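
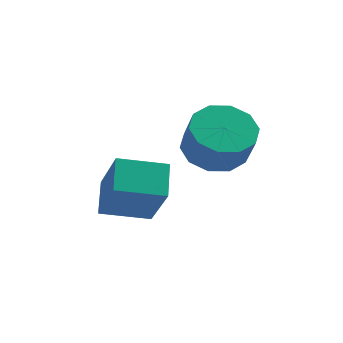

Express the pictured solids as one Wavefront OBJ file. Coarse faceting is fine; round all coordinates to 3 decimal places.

v 0.384 -2.361 -0.819
v 0.274 -1.389 -0.142
v 1.789 -1.981 -1.138
v 1.679 -1.009 -0.46
v 1.021 -3.391 0.76
v 0.911 -2.419 1.438
v 2.426 -3.011 0.442
v 2.316 -2.039 1.119
v 3.528 -1.989 1.832
v 4.389 -2.197 1.462
v 4.713 -2.739 2.518
v 3.852 -2.531 2.888
v 4.426 -1.666 1.723
v 4.749 -2.207 2.779
v 4.119 -1.258 2.026
v 4.443 -1.8 3.082
v 3.587 -1.129 2.255
v 3.91 -1.671 3.311
v 3.033 -1.329 2.322
v 3.356 -1.871 3.378
v 2.667 -1.781 2.202
v 2.991 -2.323 3.258
v 2.631 -2.313 1.941
v 2.954 -2.854 2.997
v 2.937 -2.72 1.638
v 3.261 -3.262 2.694
v 3.47 -2.849 1.409
v 3.793 -3.391 2.465
v 4.024 -2.649 1.342
v 4.347 -3.191 2.398
f 2 4 1
f 5 2 1
f 1 4 3
f 3 5 1
f 2 8 4
f 6 2 5
f 6 8 2
f 4 8 3
f 7 5 3
f 3 8 7
f 7 6 5
f 8 6 7
f 10 9 13
f 10 13 11
f 11 13 14
f 11 14 12
f 13 9 15
f 13 15 14
f 14 15 16
f 14 16 12
f 15 9 17
f 15 17 16
f 16 17 18
f 16 18 12
f 17 9 19
f 17 19 18
f 18 19 20
f 18 20 12
f 19 9 21
f 19 21 20
f 20 21 22
f 20 22 12
f 21 9 23
f 21 23 22
f 22 23 24
f 22 24 12
f 23 9 25
f 23 25 24
f 24 25 26
f 24 26 12
f 25 9 27
f 25 27 26
f 26 27 28
f 26 28 12
f 27 9 29
f 27 29 28
f 28 29 30
f 28 30 12
f 29 9 10
f 29 10 30
f 30 10 11
f 30 11 12



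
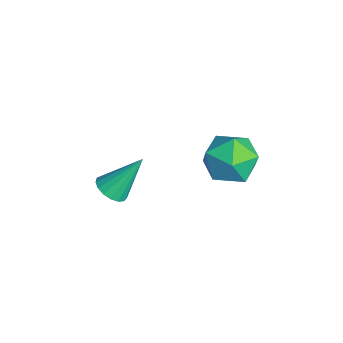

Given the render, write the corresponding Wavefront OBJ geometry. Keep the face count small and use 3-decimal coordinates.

v -1.716 -3.674 -0.343
v -1.323 -3.988 -0.098
v -1.724 -2.726 0.883
v -1.183 -3.807 -0.237
v -1.164 -3.596 -0.4
v -1.273 -3.402 -0.551
v -1.482 -3.27 -0.653
v -1.746 -3.231 -0.685
v -2.002 -3.294 -0.639
v -2.193 -3.443 -0.525
v -2.275 -3.645 -0.369
v -2.228 -3.854 -0.207
v -2.065 -4.022 -0.077
v -1.821 -4.109 -0.007
v -1.554 -4.097 -0.015
v -2.715 0.719 -0.038
v -2.174 0.798 -0.836
v -2.186 -0.738 0.176
v -1.645 -0.659 -0.622
v -1.424 -0.142 0.165
v -1.751 0.759 0.033
v -2.609 -0.699 -0.693
v -2.936 0.202 -0.825
v -2.108 -0.078 -1.241
v -1.376 0.266 -0.71
v -2.984 -0.206 0.05
v -2.252 0.138 0.581
f 2 1 4
f 2 4 3
f 4 1 5
f 4 5 3
f 5 1 6
f 5 6 3
f 6 1 7
f 6 7 3
f 7 1 8
f 7 8 3
f 8 1 9
f 8 9 3
f 9 1 10
f 9 10 3
f 10 1 11
f 10 11 3
f 11 1 12
f 11 12 3
f 12 1 13
f 12 13 3
f 13 1 14
f 13 14 3
f 14 1 15
f 14 15 3
f 15 1 2
f 15 2 3
f 16 27 21
f 16 21 17
f 16 17 23
f 16 23 26
f 16 26 27
f 17 21 25
f 21 27 20
f 27 26 18
f 26 23 22
f 23 17 24
f 19 25 20
f 19 20 18
f 19 18 22
f 19 22 24
f 19 24 25
f 20 25 21
f 18 20 27
f 22 18 26
f 24 22 23
f 25 24 17



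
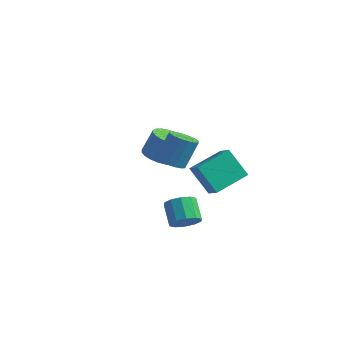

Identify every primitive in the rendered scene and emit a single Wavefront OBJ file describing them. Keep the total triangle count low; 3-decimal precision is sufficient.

v -0.393 0.578 2.166
v 0.252 0.027 2.306
v 0.578 0.831 3.974
v -0.067 1.382 3.834
v 0.433 0.345 2.117
v 0.759 1.149 3.785
v 0.425 0.716 1.94
v 0.751 1.52 3.608
v 0.23 1.056 1.814
v 0.555 1.86 3.482
v -0.109 1.286 1.769
v 0.217 2.09 3.437
v -0.512 1.354 1.815
v -0.186 2.158 3.483
v -0.888 1.245 1.942
v -0.562 2.048 3.61
v -1.151 0.982 2.119
v -0.825 1.786 3.787
v -1.24 0.627 2.308
v -0.914 1.431 3.976
v -1.135 0.261 2.464
v -0.809 1.065 4.132
v -0.86 -0.033 2.552
v -0.534 0.771 4.22
v -0.478 -0.186 2.551
v -0.152 0.618 4.219
v -0.077 -0.165 2.462
v 0.249 0.639 4.13
v 3.783 -4.26 1.575
v 4.121 -4.694 2.223
v 3.315 -3.993 3.113
v 2.977 -3.56 2.465
v 4.412 -4.264 2.147
v 3.606 -3.563 3.037
v 4.462 -3.831 1.853
v 3.656 -3.131 2.742
v 4.253 -3.563 1.452
v 3.448 -2.862 2.342
v 3.865 -3.561 1.099
v 3.059 -2.861 1.988
v 3.445 -3.827 0.927
v 2.639 -3.126 1.817
v 3.154 -4.257 1.003
v 2.348 -3.556 1.893
v 3.104 -4.689 1.298
v 2.298 -3.989 2.187
v 3.312 -4.958 1.698
v 2.507 -4.257 2.588
v 3.701 -4.959 2.052
v 2.895 -4.259 2.941
v -2.26 2.264 1.21
v -1.428 2.796 0.799
v -1.008 3.268 2.258
v -1.84 2.736 2.67
v -1.748 3.105 0.791
v -1.328 3.577 2.25
v -2.157 3.268 0.856
v -1.737 3.74 2.315
v -2.584 3.258 0.982
v -2.164 3.73 2.441
v -2.954 3.076 1.148
v -2.534 3.548 2.607
v -3.205 2.753 1.324
v -2.785 3.225 2.783
v -3.292 2.346 1.481
v -2.872 2.818 2.94
v -3.201 1.925 1.591
v -2.781 2.397 3.05
v -2.947 1.562 1.635
v -2.527 2.034 3.094
v -2.574 1.321 1.606
v -2.154 1.793 3.065
v -2.147 1.242 1.509
v -1.727 1.715 2.968
v -1.74 1.341 1.359
v -1.32 1.813 2.818
v -1.422 1.599 1.185
v -1.002 2.071 2.644
v -1.25 1.972 1.014
v -0.83 2.444 2.473
v -1.252 2.395 0.878
v -0.832 2.867 2.337
v 3.349 -1.504 2.137
v 2.224 -1.584 3.653
v 4.005 0.392 2.723
v 2.88 0.312 4.239
v 4.14 -1.952 2.701
v 3.015 -2.032 4.217
v 4.796 -0.056 3.287
v 3.671 -0.136 4.803
f 2 1 5
f 2 5 3
f 3 5 6
f 3 6 4
f 5 1 7
f 5 7 6
f 6 7 8
f 6 8 4
f 7 1 9
f 7 9 8
f 8 9 10
f 8 10 4
f 9 1 11
f 9 11 10
f 10 11 12
f 10 12 4
f 11 1 13
f 11 13 12
f 12 13 14
f 12 14 4
f 13 1 15
f 13 15 14
f 14 15 16
f 14 16 4
f 15 1 17
f 15 17 16
f 16 17 18
f 16 18 4
f 17 1 19
f 17 19 18
f 18 19 20
f 18 20 4
f 19 1 21
f 19 21 20
f 20 21 22
f 20 22 4
f 21 1 23
f 21 23 22
f 22 23 24
f 22 24 4
f 23 1 25
f 23 25 24
f 24 25 26
f 24 26 4
f 25 1 27
f 25 27 26
f 26 27 28
f 26 28 4
f 27 1 2
f 27 2 28
f 28 2 3
f 28 3 4
f 30 29 33
f 30 33 31
f 31 33 34
f 31 34 32
f 33 29 35
f 33 35 34
f 34 35 36
f 34 36 32
f 35 29 37
f 35 37 36
f 36 37 38
f 36 38 32
f 37 29 39
f 37 39 38
f 38 39 40
f 38 40 32
f 39 29 41
f 39 41 40
f 40 41 42
f 40 42 32
f 41 29 43
f 41 43 42
f 42 43 44
f 42 44 32
f 43 29 45
f 43 45 44
f 44 45 46
f 44 46 32
f 45 29 47
f 45 47 46
f 46 47 48
f 46 48 32
f 47 29 49
f 47 49 48
f 48 49 50
f 48 50 32
f 49 29 30
f 49 30 50
f 50 30 31
f 50 31 32
f 52 51 55
f 52 55 53
f 53 55 56
f 53 56 54
f 55 51 57
f 55 57 56
f 56 57 58
f 56 58 54
f 57 51 59
f 57 59 58
f 58 59 60
f 58 60 54
f 59 51 61
f 59 61 60
f 60 61 62
f 60 62 54
f 61 51 63
f 61 63 62
f 62 63 64
f 62 64 54
f 63 51 65
f 63 65 64
f 64 65 66
f 64 66 54
f 65 51 67
f 65 67 66
f 66 67 68
f 66 68 54
f 67 51 69
f 67 69 68
f 68 69 70
f 68 70 54
f 69 51 71
f 69 71 70
f 70 71 72
f 70 72 54
f 71 51 73
f 71 73 72
f 72 73 74
f 72 74 54
f 73 51 75
f 73 75 74
f 74 75 76
f 74 76 54
f 75 51 77
f 75 77 76
f 76 77 78
f 76 78 54
f 77 51 79
f 77 79 78
f 78 79 80
f 78 80 54
f 79 51 81
f 79 81 80
f 80 81 82
f 80 82 54
f 81 51 52
f 81 52 82
f 82 52 53
f 82 53 54
f 84 86 83
f 87 84 83
f 83 86 85
f 85 87 83
f 84 90 86
f 88 84 87
f 88 90 84
f 86 90 85
f 89 87 85
f 85 90 89
f 89 88 87
f 90 88 89



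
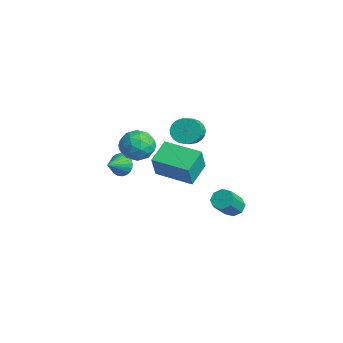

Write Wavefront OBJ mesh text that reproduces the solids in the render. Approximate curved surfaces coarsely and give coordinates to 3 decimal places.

v 3.478 1.339 -1.015
v 3.875 1.815 -0.819
v 4.399 0.937 0.251
v 4.002 0.461 0.055
v 3.433 1.829 -0.59
v 3.957 0.951 0.479
v 3.017 1.556 -0.611
v 3.541 0.678 0.459
v 2.872 1.156 -0.868
v 3.396 0.278 0.202
v 3.081 0.863 -1.211
v 3.605 -0.015 -0.141
v 3.523 0.849 -1.439
v 4.047 -0.029 -0.37
v 3.939 1.122 -1.419
v 4.463 0.244 -0.349
v 4.084 1.522 -1.162
v 4.608 0.644 -0.092
v -1.648 -2.601 0.123
v -1.251 -2.707 -0.492
v -1.172 -3.559 0.597
v -1.072 -2.542 -0.337
v -0.981 -2.385 -0.113
v -0.991 -2.262 0.148
v -1.101 -2.19 0.405
v -1.295 -2.18 0.619
v -1.542 -2.235 0.758
v -1.806 -2.345 0.8
v -2.045 -2.495 0.739
v -2.224 -2.66 0.584
v -2.316 -2.817 0.359
v -2.306 -2.94 0.099
v -2.195 -3.012 -0.158
v -2.002 -3.022 -0.372
v -1.754 -2.967 -0.511
v -1.491 -2.857 -0.553
v -0.926 -1.385 2.288
v -0.435 -1.584 1.404
v -2.325 -2.036 1.656
v -1.834 -2.235 0.772
v -1.594 -2.762 1.625
v -0.73 -2.359 2.016
v -2.03 -1.261 1.044
v -1.166 -0.858 1.435
v -1.117 -1.507 0.636
v -0.847 -2.435 0.995
v -1.913 -1.185 2.065
v -1.643 -2.113 2.424
v -0.558 -1.427 1.901
v -2.202 -2.193 1.159
v -2.061 -2.502 1.66
v -1.773 -2.619 1.141
v -0.731 -1.883 2.261
v -0.442 -2 1.742
v -1.124 -2.692 1.872
v -2.318 -1.62 1.318
v -2.029 -1.737 0.799
v -0.987 -1.001 1.919
v -0.699 -1.118 1.4
v -1.636 -0.928 1.188
v -0.67 -1.499 0.93
v -1.492 -1.882 0.559
v -1.608 -1.309 0.719
v -1.1 -1.073 0.948
v -0.511 -2.044 1.142
v -1.334 -2.427 0.77
v -1.193 -2.737 1.272
v -0.685 -2.5 1.501
v -0.912 -1.999 0.69
v -1.426 -1.193 2.29
v -2.249 -1.576 1.918
v -2.075 -1.12 1.559
v -1.567 -0.883 1.788
v -1.268 -1.738 2.501
v -2.09 -2.121 2.13
v -1.66 -2.547 2.112
v -1.152 -2.311 2.341
v -1.848 -1.621 2.37
v -1.756 0.122 0.096
v -1.207 -0.346 1.558
v -0.103 1.451 -0.099
v 0.446 0.983 1.362
v -0.946 -0.983 -0.562
v -0.397 -1.451 0.899
v 0.707 0.346 -0.758
v 1.256 -0.122 0.704
v -3.312 2.037 0.618
v -2.737 2.644 0.464
v -1.874 1.99 1.108
v -2.448 1.383 1.262
v -2.881 2.754 0.768
v -2.017 2.1 1.412
v -3.099 2.74 1.046
v -2.235 2.086 1.69
v -3.353 2.604 1.249
v -2.49 1.951 1.894
v -3.601 2.37 1.344
v -2.738 1.717 1.988
v -3.799 2.079 1.313
v -2.935 1.425 1.957
v -3.912 1.78 1.162
v -3.049 1.127 1.806
v -3.922 1.526 0.917
v -3.058 0.872 1.561
v -3.826 1.36 0.62
v -2.962 0.706 1.264
v -3.641 1.311 0.323
v -2.778 0.657 0.967
v -3.399 1.387 0.076
v -2.536 0.734 0.721
v -3.142 1.576 -0.076
v -2.279 0.923 0.568
v -2.915 1.845 -0.109
v -2.051 1.191 0.535
v -2.756 2.146 -0.016
v -1.892 1.493 0.629
v -2.693 2.429 0.187
v -1.83 1.776 0.831
f 2 1 5
f 2 5 3
f 3 5 6
f 3 6 4
f 5 1 7
f 5 7 6
f 6 7 8
f 6 8 4
f 7 1 9
f 7 9 8
f 8 9 10
f 8 10 4
f 9 1 11
f 9 11 10
f 10 11 12
f 10 12 4
f 11 1 13
f 11 13 12
f 12 13 14
f 12 14 4
f 13 1 15
f 13 15 14
f 14 15 16
f 14 16 4
f 15 1 17
f 15 17 16
f 16 17 18
f 16 18 4
f 17 1 2
f 17 2 18
f 18 2 3
f 18 3 4
f 20 19 22
f 20 22 21
f 22 19 23
f 22 23 21
f 23 19 24
f 23 24 21
f 24 19 25
f 24 25 21
f 25 19 26
f 25 26 21
f 26 19 27
f 26 27 21
f 27 19 28
f 27 28 21
f 28 19 29
f 28 29 21
f 29 19 30
f 29 30 21
f 30 19 31
f 30 31 21
f 31 19 32
f 31 32 21
f 32 19 33
f 32 33 21
f 33 19 34
f 33 34 21
f 34 19 35
f 34 35 21
f 35 19 36
f 35 36 21
f 36 19 20
f 36 20 21
f 37 74 53
f 74 48 77
f 53 77 42
f 74 77 53
f 37 53 49
f 53 42 54
f 49 54 38
f 53 54 49
f 37 49 58
f 49 38 59
f 58 59 44
f 49 59 58
f 37 58 70
f 58 44 73
f 70 73 47
f 58 73 70
f 37 70 74
f 70 47 78
f 74 78 48
f 70 78 74
f 38 54 65
f 54 42 68
f 65 68 46
f 54 68 65
f 42 77 55
f 77 48 76
f 55 76 41
f 77 76 55
f 48 78 75
f 78 47 71
f 75 71 39
f 78 71 75
f 47 73 72
f 73 44 60
f 72 60 43
f 73 60 72
f 44 59 64
f 59 38 61
f 64 61 45
f 59 61 64
f 40 66 52
f 66 46 67
f 52 67 41
f 66 67 52
f 40 52 50
f 52 41 51
f 50 51 39
f 52 51 50
f 40 50 57
f 50 39 56
f 57 56 43
f 50 56 57
f 40 57 62
f 57 43 63
f 62 63 45
f 57 63 62
f 40 62 66
f 62 45 69
f 66 69 46
f 62 69 66
f 41 67 55
f 67 46 68
f 55 68 42
f 67 68 55
f 39 51 75
f 51 41 76
f 75 76 48
f 51 76 75
f 43 56 72
f 56 39 71
f 72 71 47
f 56 71 72
f 45 63 64
f 63 43 60
f 64 60 44
f 63 60 64
f 46 69 65
f 69 45 61
f 65 61 38
f 69 61 65
f 80 82 79
f 83 80 79
f 79 82 81
f 81 83 79
f 80 86 82
f 84 80 83
f 84 86 80
f 82 86 81
f 85 83 81
f 81 86 85
f 85 84 83
f 86 84 85
f 88 87 91
f 88 91 89
f 89 91 92
f 89 92 90
f 91 87 93
f 91 93 92
f 92 93 94
f 92 94 90
f 93 87 95
f 93 95 94
f 94 95 96
f 94 96 90
f 95 87 97
f 95 97 96
f 96 97 98
f 96 98 90
f 97 87 99
f 97 99 98
f 98 99 100
f 98 100 90
f 99 87 101
f 99 101 100
f 100 101 102
f 100 102 90
f 101 87 103
f 101 103 102
f 102 103 104
f 102 104 90
f 103 87 105
f 103 105 104
f 104 105 106
f 104 106 90
f 105 87 107
f 105 107 106
f 106 107 108
f 106 108 90
f 107 87 109
f 107 109 108
f 108 109 110
f 108 110 90
f 109 87 111
f 109 111 110
f 110 111 112
f 110 112 90
f 111 87 113
f 111 113 112
f 112 113 114
f 112 114 90
f 113 87 115
f 113 115 114
f 114 115 116
f 114 116 90
f 115 87 117
f 115 117 116
f 116 117 118
f 116 118 90
f 117 87 88
f 117 88 118
f 118 88 89
f 118 89 90



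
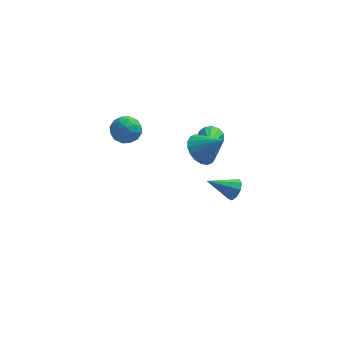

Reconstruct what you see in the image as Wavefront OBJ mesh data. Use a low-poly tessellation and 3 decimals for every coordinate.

v -3.058 2.259 2.287
v -2.273 2.311 2.615
v -3.147 0.949 2.705
v -2.362 1.001 3.033
v -3.002 1.435 3.39
v -2.947 2.245 3.131
v -2.473 1.015 2.189
v -2.418 1.825 1.93
v -1.912 1.542 2.554
v -2.239 1.801 3.296
v -3.181 1.459 2.024
v -3.508 1.718 2.766
v -2.657 2.4 2.414
v -2.763 0.86 2.906
v -3.139 1.115 3.116
v -2.678 1.145 3.308
v -3.054 2.361 2.718
v -2.592 2.391 2.91
v -3.021 1.877 3.366
v -2.828 0.869 2.41
v -2.366 0.899 2.602
v -2.742 2.115 2.012
v -2.281 2.145 2.204
v -2.399 1.383 1.954
v -1.984 1.978 2.571
v -2.037 1.208 2.817
v -2.102 1.217 2.321
v -2.069 1.693 2.169
v -2.176 2.131 3.007
v -2.229 1.36 3.253
v -2.605 1.616 3.463
v -2.572 2.092 3.311
v -1.964 1.679 2.972
v -3.191 1.9 2.067
v -3.244 1.129 2.313
v -2.848 1.168 2.009
v -2.815 1.644 1.857
v -3.383 2.052 2.503
v -3.436 1.282 2.749
v -3.351 1.567 3.151
v -3.318 2.043 2.999
v -3.456 1.581 2.348
v 1.409 2.456 1.528
v 2.065 2.383 1.412
v 1.391 0.564 2.612
v 2.035 2.57 1.738
v 1.807 2.721 1.998
v 1.452 2.788 2.109
v 1.084 2.749 2.035
v 0.819 2.618 1.801
v 0.741 2.435 1.48
v 0.876 2.258 1.174
v 1.18 2.145 0.981
v 1.556 2.13 0.962
v 1.886 2.219 1.122
v 2.634 3.592 -3.76
v 2.948 3.156 -3.344
v 1.206 3.388 -2.9
v 2.985 3.589 -3.178
v 2.859 4.024 -3.285
v 2.627 4.256 -3.615
v 2.398 4.178 -4.012
v 2.28 3.826 -4.292
v 2.328 3.364 -4.323
v 2.519 3.009 -4.091
v 2.763 2.927 -3.704
v 1.049 -0.094 2.854
v 1.72 -0.065 2.211
v 2.131 -0.446 3.966
v 1.707 0.325 2.347
v 1.563 0.633 2.584
v 1.318 0.796 2.875
v 1.019 0.783 3.161
v 0.727 0.597 3.387
v 0.498 0.273 3.507
v 0.379 -0.123 3.498
v 0.392 -0.513 3.361
v 0.536 -0.821 3.124
v 0.781 -0.984 2.834
v 1.08 -0.971 2.547
v 1.372 -0.785 2.322
v 1.601 -0.461 2.202
f 1 38 17
f 38 12 41
f 17 41 6
f 38 41 17
f 1 17 13
f 17 6 18
f 13 18 2
f 17 18 13
f 1 13 22
f 13 2 23
f 22 23 8
f 13 23 22
f 1 22 34
f 22 8 37
f 34 37 11
f 22 37 34
f 1 34 38
f 34 11 42
f 38 42 12
f 34 42 38
f 2 18 29
f 18 6 32
f 29 32 10
f 18 32 29
f 6 41 19
f 41 12 40
f 19 40 5
f 41 40 19
f 12 42 39
f 42 11 35
f 39 35 3
f 42 35 39
f 11 37 36
f 37 8 24
f 36 24 7
f 37 24 36
f 8 23 28
f 23 2 25
f 28 25 9
f 23 25 28
f 4 30 16
f 30 10 31
f 16 31 5
f 30 31 16
f 4 16 14
f 16 5 15
f 14 15 3
f 16 15 14
f 4 14 21
f 14 3 20
f 21 20 7
f 14 20 21
f 4 21 26
f 21 7 27
f 26 27 9
f 21 27 26
f 4 26 30
f 26 9 33
f 30 33 10
f 26 33 30
f 5 31 19
f 31 10 32
f 19 32 6
f 31 32 19
f 3 15 39
f 15 5 40
f 39 40 12
f 15 40 39
f 7 20 36
f 20 3 35
f 36 35 11
f 20 35 36
f 9 27 28
f 27 7 24
f 28 24 8
f 27 24 28
f 10 33 29
f 33 9 25
f 29 25 2
f 33 25 29
f 44 43 46
f 44 46 45
f 46 43 47
f 46 47 45
f 47 43 48
f 47 48 45
f 48 43 49
f 48 49 45
f 49 43 50
f 49 50 45
f 50 43 51
f 50 51 45
f 51 43 52
f 51 52 45
f 52 43 53
f 52 53 45
f 53 43 54
f 53 54 45
f 54 43 55
f 54 55 45
f 55 43 44
f 55 44 45
f 57 56 59
f 57 59 58
f 59 56 60
f 59 60 58
f 60 56 61
f 60 61 58
f 61 56 62
f 61 62 58
f 62 56 63
f 62 63 58
f 63 56 64
f 63 64 58
f 64 56 65
f 64 65 58
f 65 56 66
f 65 66 58
f 66 56 57
f 66 57 58
f 68 67 70
f 68 70 69
f 70 67 71
f 70 71 69
f 71 67 72
f 71 72 69
f 72 67 73
f 72 73 69
f 73 67 74
f 73 74 69
f 74 67 75
f 74 75 69
f 75 67 76
f 75 76 69
f 76 67 77
f 76 77 69
f 77 67 78
f 77 78 69
f 78 67 79
f 78 79 69
f 79 67 80
f 79 80 69
f 80 67 81
f 80 81 69
f 81 67 82
f 81 82 69
f 82 67 68
f 82 68 69



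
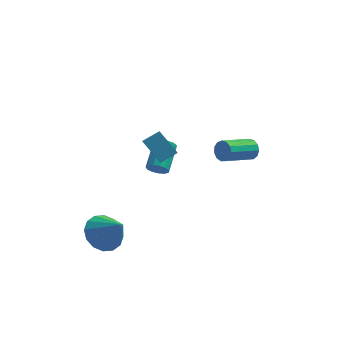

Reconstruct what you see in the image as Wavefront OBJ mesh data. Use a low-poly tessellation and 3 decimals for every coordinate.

v -2.482 2.682 -2.293
v -2.184 2.855 -2.696
v -1.98 4.151 -1.989
v -2.278 3.978 -1.587
v -2.465 2.934 -2.76
v -2.261 4.229 -2.053
v -2.751 2.933 -2.675
v -2.547 4.228 -1.968
v -2.952 2.852 -2.469
v -2.748 4.148 -1.763
v -3.004 2.718 -2.208
v -2.8 4.013 -1.501
v -2.89 2.572 -1.973
v -2.686 3.868 -1.267
v -2.646 2.461 -1.841
v -2.442 3.757 -1.134
v -2.351 2.42 -1.852
v -2.147 3.716 -1.145
v -2.097 2.463 -2.003
v -1.893 3.759 -1.296
v -1.965 2.575 -2.246
v -1.761 3.871 -1.54
v -1.998 2.721 -2.505
v -1.793 4.017 -1.798
v -4.251 -1.629 -3.143
v -3.62 -0.933 -3.286
v -3.349 -2.211 -1.997
v -3.932 -0.755 -2.95
v -4.329 -0.811 -2.666
v -4.705 -1.086 -2.51
v -4.96 -1.507 -2.523
v -5.025 -1.96 -2.703
v -4.882 -2.325 -3
v -4.57 -2.503 -3.336
v -4.172 -2.447 -3.62
v -3.796 -2.172 -3.776
v -3.541 -1.751 -3.763
v -3.477 -1.298 -3.584
v 1.698 -0.081 1.558
v 2.005 -0.197 1.961
v 0.929 -1.155 2.505
v 0.622 -1.039 2.102
v 1.843 0.032 2.044
v 0.767 -0.926 2.588
v 1.635 0.226 1.973
v 0.559 -0.732 2.517
v 1.446 0.322 1.77
v 0.371 -0.636 2.314
v 1.338 0.29 1.5
v 0.262 -0.668 2.044
v 1.344 0.14 1.248
v 0.268 -0.818 1.792
v 1.462 -0.08 1.094
v 0.386 -1.038 1.639
v 1.655 -0.3 1.088
v 0.579 -1.258 1.632
v 1.862 -0.451 1.231
v 0.786 -1.409 1.775
v 2.016 -0.484 1.478
v 0.941 -1.442 2.022
v 2.07 -0.389 1.75
v 0.994 -1.348 2.294
v -2.92 1.219 0.659
v -2.847 0.403 1.331
v -2.241 1.6 1.048
v -2.169 0.784 1.721
v -2.111 0.616 -0.161
v -2.039 -0.2 0.512
v -1.433 0.997 0.229
v -1.36 0.181 0.901
f 2 1 5
f 2 5 3
f 3 5 6
f 3 6 4
f 5 1 7
f 5 7 6
f 6 7 8
f 6 8 4
f 7 1 9
f 7 9 8
f 8 9 10
f 8 10 4
f 9 1 11
f 9 11 10
f 10 11 12
f 10 12 4
f 11 1 13
f 11 13 12
f 12 13 14
f 12 14 4
f 13 1 15
f 13 15 14
f 14 15 16
f 14 16 4
f 15 1 17
f 15 17 16
f 16 17 18
f 16 18 4
f 17 1 19
f 17 19 18
f 18 19 20
f 18 20 4
f 19 1 21
f 19 21 20
f 20 21 22
f 20 22 4
f 21 1 23
f 21 23 22
f 22 23 24
f 22 24 4
f 23 1 2
f 23 2 24
f 24 2 3
f 24 3 4
f 26 25 28
f 26 28 27
f 28 25 29
f 28 29 27
f 29 25 30
f 29 30 27
f 30 25 31
f 30 31 27
f 31 25 32
f 31 32 27
f 32 25 33
f 32 33 27
f 33 25 34
f 33 34 27
f 34 25 35
f 34 35 27
f 35 25 36
f 35 36 27
f 36 25 37
f 36 37 27
f 37 25 38
f 37 38 27
f 38 25 26
f 38 26 27
f 40 39 43
f 40 43 41
f 41 43 44
f 41 44 42
f 43 39 45
f 43 45 44
f 44 45 46
f 44 46 42
f 45 39 47
f 45 47 46
f 46 47 48
f 46 48 42
f 47 39 49
f 47 49 48
f 48 49 50
f 48 50 42
f 49 39 51
f 49 51 50
f 50 51 52
f 50 52 42
f 51 39 53
f 51 53 52
f 52 53 54
f 52 54 42
f 53 39 55
f 53 55 54
f 54 55 56
f 54 56 42
f 55 39 57
f 55 57 56
f 56 57 58
f 56 58 42
f 57 39 59
f 57 59 58
f 58 59 60
f 58 60 42
f 59 39 61
f 59 61 60
f 60 61 62
f 60 62 42
f 61 39 40
f 61 40 62
f 62 40 41
f 62 41 42
f 64 66 63
f 67 64 63
f 63 66 65
f 65 67 63
f 64 70 66
f 68 64 67
f 68 70 64
f 66 70 65
f 69 67 65
f 65 70 69
f 69 68 67
f 70 68 69



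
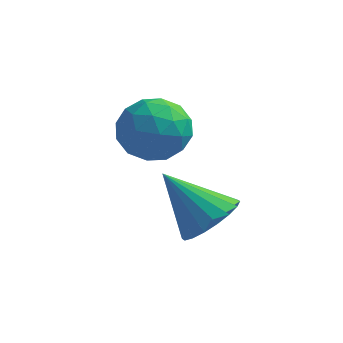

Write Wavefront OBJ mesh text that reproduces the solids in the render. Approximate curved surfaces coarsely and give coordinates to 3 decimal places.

v -3.287 1.968 -0.286
v -2.765 2.555 0.365
v -2.575 0.625 0.355
v -2.053 1.212 1.006
v -3.063 1.112 1.107
v -3.503 1.942 0.71
v -1.837 1.238 0.01
v -2.277 2.068 -0.387
v -1.869 2.104 0.548
v -2.627 2.026 1.225
v -2.713 1.154 -0.505
v -3.471 1.076 0.172
v -3.088 2.38 -0.017
v -2.252 0.8 0.737
v -2.845 0.741 0.796
v -2.539 1.086 1.179
v -3.522 2.02 0.186
v -3.215 2.364 0.569
v -3.391 1.516 1.005
v -2.125 0.816 0.151
v -1.818 1.16 0.534
v -2.801 2.094 -0.459
v -2.495 2.439 -0.076
v -1.949 1.664 -0.285
v -2.255 2.459 0.473
v -1.837 1.669 0.85
v -1.709 1.685 0.264
v -1.968 2.173 0.031
v -2.7 2.414 0.872
v -2.282 1.624 1.248
v -2.876 1.565 1.308
v -3.134 2.053 1.075
v -2.174 2.148 0.979
v -3.058 1.556 -0.528
v -2.64 0.766 -0.152
v -2.206 1.127 -0.355
v -2.464 1.615 -0.588
v -3.503 1.511 -0.13
v -3.085 0.721 0.247
v -3.372 1.007 0.689
v -3.631 1.495 0.456
v -3.166 1.032 -0.259
v -0.532 -0.605 -0.997
v 0.02 -0.979 -0.424
v -1.768 -0.475 0.277
v 0.1 -0.598 -0.385
v 0.055 -0.218 -0.468
v -0.107 0.086 -0.655
v -0.353 0.253 -0.91
v -0.634 0.25 -1.183
v -0.895 0.077 -1.419
v -1.084 -0.23 -1.571
v -1.164 -0.611 -1.609
v -1.119 -0.992 -1.527
v -0.957 -1.295 -1.339
v -0.711 -1.462 -1.084
v -0.43 -1.459 -0.812
v -0.169 -1.286 -0.576
f 1 38 17
f 38 12 41
f 17 41 6
f 38 41 17
f 1 17 13
f 17 6 18
f 13 18 2
f 17 18 13
f 1 13 22
f 13 2 23
f 22 23 8
f 13 23 22
f 1 22 34
f 22 8 37
f 34 37 11
f 22 37 34
f 1 34 38
f 34 11 42
f 38 42 12
f 34 42 38
f 2 18 29
f 18 6 32
f 29 32 10
f 18 32 29
f 6 41 19
f 41 12 40
f 19 40 5
f 41 40 19
f 12 42 39
f 42 11 35
f 39 35 3
f 42 35 39
f 11 37 36
f 37 8 24
f 36 24 7
f 37 24 36
f 8 23 28
f 23 2 25
f 28 25 9
f 23 25 28
f 4 30 16
f 30 10 31
f 16 31 5
f 30 31 16
f 4 16 14
f 16 5 15
f 14 15 3
f 16 15 14
f 4 14 21
f 14 3 20
f 21 20 7
f 14 20 21
f 4 21 26
f 21 7 27
f 26 27 9
f 21 27 26
f 4 26 30
f 26 9 33
f 30 33 10
f 26 33 30
f 5 31 19
f 31 10 32
f 19 32 6
f 31 32 19
f 3 15 39
f 15 5 40
f 39 40 12
f 15 40 39
f 7 20 36
f 20 3 35
f 36 35 11
f 20 35 36
f 9 27 28
f 27 7 24
f 28 24 8
f 27 24 28
f 10 33 29
f 33 9 25
f 29 25 2
f 33 25 29
f 44 43 46
f 44 46 45
f 46 43 47
f 46 47 45
f 47 43 48
f 47 48 45
f 48 43 49
f 48 49 45
f 49 43 50
f 49 50 45
f 50 43 51
f 50 51 45
f 51 43 52
f 51 52 45
f 52 43 53
f 52 53 45
f 53 43 54
f 53 54 45
f 54 43 55
f 54 55 45
f 55 43 56
f 55 56 45
f 56 43 57
f 56 57 45
f 57 43 58
f 57 58 45
f 58 43 44
f 58 44 45



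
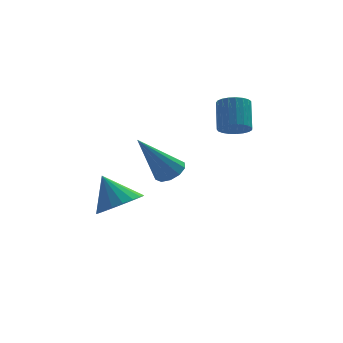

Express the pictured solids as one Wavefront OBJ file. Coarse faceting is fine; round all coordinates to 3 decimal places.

v -0.394 -1.819 2.411
v 0.099 -1.745 2.762
v -1.506 -2.281 4.069
v -0.077 -1.412 2.737
v -0.374 -1.235 2.587
v -0.678 -1.281 2.37
v -0.874 -1.532 2.168
v -0.887 -1.893 2.059
v -0.711 -2.225 2.085
v -0.414 -2.402 2.235
v -0.109 -2.357 2.452
v 0.087 -2.105 2.653
v -1.971 1.116 -0.415
v -1.118 1.155 0.003
v -2.589 1.704 0.795
v -1.144 1.529 -0.192
v -1.334 1.822 -0.431
v -1.65 1.974 -0.667
v -2.029 1.957 -0.853
v -2.397 1.774 -0.952
v -2.68 1.46 -0.945
v -2.823 1.078 -0.832
v -2.797 0.704 -0.637
v -2.607 0.411 -0.398
v -2.291 0.259 -0.162
v -1.912 0.276 0.023
v -1.544 0.459 0.122
v -1.261 0.773 0.115
v 2.006 0.422 3.451
v 2.352 0.801 3.103
v 2.399 1.657 4.08
v 2.054 1.278 4.429
v 2.113 0.879 3.046
v 2.16 1.735 4.023
v 1.855 0.878 3.059
v 1.903 1.734 4.037
v 1.624 0.798 3.14
v 1.672 1.654 4.118
v 1.459 0.654 3.275
v 1.506 1.51 4.252
v 1.388 0.469 3.441
v 1.436 1.325 4.418
v 1.424 0.276 3.608
v 1.472 1.132 4.585
v 1.561 0.108 3.748
v 1.609 0.964 4.725
v 1.775 -0.005 3.837
v 1.823 0.851 4.814
v 2.029 -0.045 3.859
v 2.076 0.811 4.836
v 2.279 -0.003 3.811
v 2.326 0.853 4.788
v 2.481 0.111 3.7
v 2.529 0.967 4.678
v 2.602 0.28 3.547
v 2.65 1.136 4.524
v 2.62 0.473 3.377
v 2.667 1.329 4.354
v 2.531 0.657 3.22
v 2.579 1.513 4.197
f 2 1 4
f 2 4 3
f 4 1 5
f 4 5 3
f 5 1 6
f 5 6 3
f 6 1 7
f 6 7 3
f 7 1 8
f 7 8 3
f 8 1 9
f 8 9 3
f 9 1 10
f 9 10 3
f 10 1 11
f 10 11 3
f 11 1 12
f 11 12 3
f 12 1 2
f 12 2 3
f 14 13 16
f 14 16 15
f 16 13 17
f 16 17 15
f 17 13 18
f 17 18 15
f 18 13 19
f 18 19 15
f 19 13 20
f 19 20 15
f 20 13 21
f 20 21 15
f 21 13 22
f 21 22 15
f 22 13 23
f 22 23 15
f 23 13 24
f 23 24 15
f 24 13 25
f 24 25 15
f 25 13 26
f 25 26 15
f 26 13 27
f 26 27 15
f 27 13 28
f 27 28 15
f 28 13 14
f 28 14 15
f 30 29 33
f 30 33 31
f 31 33 34
f 31 34 32
f 33 29 35
f 33 35 34
f 34 35 36
f 34 36 32
f 35 29 37
f 35 37 36
f 36 37 38
f 36 38 32
f 37 29 39
f 37 39 38
f 38 39 40
f 38 40 32
f 39 29 41
f 39 41 40
f 40 41 42
f 40 42 32
f 41 29 43
f 41 43 42
f 42 43 44
f 42 44 32
f 43 29 45
f 43 45 44
f 44 45 46
f 44 46 32
f 45 29 47
f 45 47 46
f 46 47 48
f 46 48 32
f 47 29 49
f 47 49 48
f 48 49 50
f 48 50 32
f 49 29 51
f 49 51 50
f 50 51 52
f 50 52 32
f 51 29 53
f 51 53 52
f 52 53 54
f 52 54 32
f 53 29 55
f 53 55 54
f 54 55 56
f 54 56 32
f 55 29 57
f 55 57 56
f 56 57 58
f 56 58 32
f 57 29 59
f 57 59 58
f 58 59 60
f 58 60 32
f 59 29 30
f 59 30 60
f 60 30 31
f 60 31 32



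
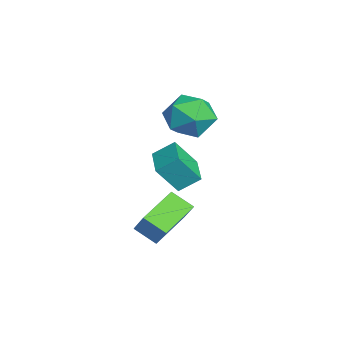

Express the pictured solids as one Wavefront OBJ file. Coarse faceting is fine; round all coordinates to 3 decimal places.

v -0.46 -0.257 0.212
v 0.583 -0.677 0.211
v -0.823 -1.163 1.749
v 0.22 -1.583 1.748
v 0.055 -0.487 1.943
v 0.28 0.072 0.993
v -0.52 -1.912 0.967
v -0.295 -1.353 0.017
v 0.547 -1.7 0.678
v 0.902 -0.82 1.281
v -1.142 -1.02 0.679
v -0.787 -0.14 1.282
v -0.997 -1.414 -2.638
v -0.915 -2.267 -1.456
v -0.972 -0.554 -2.019
v -0.891 -1.407 -0.837
v 0.451 -1.393 -2.723
v 0.532 -2.246 -1.541
v 0.475 -0.533 -2.104
v 0.557 -1.386 -0.922
v 3.024 -1.416 -2.532
v 2.575 -2.182 -1.991
v 3.66 -1.12 -1.583
v 3.211 -1.886 -1.043
v 4.289 -2.514 -3.037
v 3.84 -3.28 -2.497
v 4.925 -2.218 -2.089
v 4.476 -2.984 -1.548
f 1 12 6
f 1 6 2
f 1 2 8
f 1 8 11
f 1 11 12
f 2 6 10
f 6 12 5
f 12 11 3
f 11 8 7
f 8 2 9
f 4 10 5
f 4 5 3
f 4 3 7
f 4 7 9
f 4 9 10
f 5 10 6
f 3 5 12
f 7 3 11
f 9 7 8
f 10 9 2
f 14 16 13
f 17 14 13
f 13 16 15
f 15 17 13
f 14 20 16
f 18 14 17
f 18 20 14
f 16 20 15
f 19 17 15
f 15 20 19
f 19 18 17
f 20 18 19
f 22 24 21
f 25 22 21
f 21 24 23
f 23 25 21
f 22 28 24
f 26 22 25
f 26 28 22
f 24 28 23
f 27 25 23
f 23 28 27
f 27 26 25
f 28 26 27



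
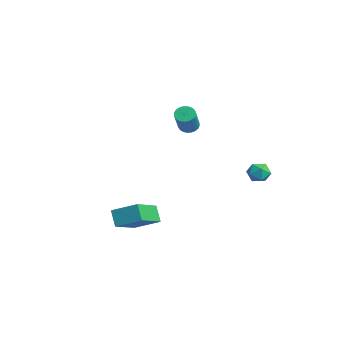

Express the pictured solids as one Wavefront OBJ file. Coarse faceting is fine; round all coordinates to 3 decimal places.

v -1.812 1.647 1.679
v -1.318 1.831 1.392
v -0.294 1.178 2.734
v -0.788 0.993 3.021
v -1.368 2.019 1.522
v -0.345 1.366 2.864
v -1.486 2.151 1.676
v -0.463 1.497 3.018
v -1.654 2.205 1.83
v -0.63 1.552 3.173
v -1.845 2.175 1.962
v -0.822 1.521 3.304
v -2.032 2.064 2.05
v -1.008 1.411 3.392
v -2.185 1.89 2.081
v -1.161 1.236 3.424
v -2.281 1.678 2.052
v -1.257 1.025 3.394
v -2.306 1.462 1.966
v -1.282 0.809 3.308
v -2.255 1.274 1.836
v -1.232 0.621 3.178
v -2.137 1.143 1.682
v -1.114 0.489 3.024
v -1.97 1.088 1.527
v -0.946 0.435 2.87
v -1.778 1.119 1.396
v -0.755 0.465 2.738
v -1.592 1.229 1.308
v -0.568 0.576 2.65
v -1.439 1.404 1.276
v -0.415 0.75 2.619
v -1.343 1.615 1.306
v -0.319 0.962 2.648
v 2.19 -3.321 -2.34
v 3.382 -4.818 -1.405
v 3.079 -2.205 -1.687
v 4.271 -3.702 -0.752
v 2.849 -3.338 -3.208
v 4.041 -4.835 -2.273
v 3.738 -2.222 -2.555
v 4.93 -3.719 -1.62
v 3.47 3.871 0.523
v 3.961 3.982 -0
v 3.059 2.938 -0.06
v 3.55 3.049 -0.583
v 3.764 2.827 0.074
v 4.018 3.403 0.434
v 3.002 3.517 -0.494
v 3.256 4.093 -0.134
v 3.672 3.763 -0.629
v 4.142 3.336 -0.278
v 2.878 3.584 0.218
v 3.348 3.157 0.569
f 2 1 5
f 2 5 3
f 3 5 6
f 3 6 4
f 5 1 7
f 5 7 6
f 6 7 8
f 6 8 4
f 7 1 9
f 7 9 8
f 8 9 10
f 8 10 4
f 9 1 11
f 9 11 10
f 10 11 12
f 10 12 4
f 11 1 13
f 11 13 12
f 12 13 14
f 12 14 4
f 13 1 15
f 13 15 14
f 14 15 16
f 14 16 4
f 15 1 17
f 15 17 16
f 16 17 18
f 16 18 4
f 17 1 19
f 17 19 18
f 18 19 20
f 18 20 4
f 19 1 21
f 19 21 20
f 20 21 22
f 20 22 4
f 21 1 23
f 21 23 22
f 22 23 24
f 22 24 4
f 23 1 25
f 23 25 24
f 24 25 26
f 24 26 4
f 25 1 27
f 25 27 26
f 26 27 28
f 26 28 4
f 27 1 29
f 27 29 28
f 28 29 30
f 28 30 4
f 29 1 31
f 29 31 30
f 30 31 32
f 30 32 4
f 31 1 33
f 31 33 32
f 32 33 34
f 32 34 4
f 33 1 2
f 33 2 34
f 34 2 3
f 34 3 4
f 36 38 35
f 39 36 35
f 35 38 37
f 37 39 35
f 36 42 38
f 40 36 39
f 40 42 36
f 38 42 37
f 41 39 37
f 37 42 41
f 41 40 39
f 42 40 41
f 43 54 48
f 43 48 44
f 43 44 50
f 43 50 53
f 43 53 54
f 44 48 52
f 48 54 47
f 54 53 45
f 53 50 49
f 50 44 51
f 46 52 47
f 46 47 45
f 46 45 49
f 46 49 51
f 46 51 52
f 47 52 48
f 45 47 54
f 49 45 53
f 51 49 50
f 52 51 44



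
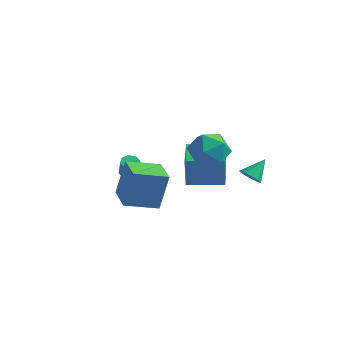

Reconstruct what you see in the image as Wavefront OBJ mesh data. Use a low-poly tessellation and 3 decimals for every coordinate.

v 3.088 1.851 -0.251
v 3.704 1.787 -0.413
v 3.412 2.769 0.611
v 3.568 2.04 -0.631
v 3.279 2.233 -0.728
v 2.93 2.305 -0.674
v 2.631 2.233 -0.486
v 2.477 2.04 -0.223
v 2.517 1.787 0.031
v 2.739 1.555 0.195
v 3.071 1.416 0.218
v 3.409 1.416 0.091
v 3.645 1.554 -0.144
v -0.866 -3.355 -0.675
v -0.585 -2.893 1.323
v -2.057 -2.12 -0.794
v -1.775 -1.658 1.204
v 0.395 -2.182 -1.124
v 0.677 -1.72 0.874
v -0.795 -0.947 -1.243
v -0.514 -0.485 0.755
v 0.886 2.316 0.946
v 1.995 1.986 1.163
v 0.265 0.614 1.537
v 1.374 0.284 1.754
v 0.864 1.11 2.421
v 1.248 2.161 2.056
v 1.012 0.439 0.644
v 1.396 1.49 0.279
v 2.073 0.826 0.976
v 1.982 1.24 2.074
v 0.278 1.36 0.626
v 0.187 1.774 1.724
v -0.681 2.22 -2.162
v -0.657 2.051 -0.361
v -1.517 3.839 -2
v -1.493 3.671 -0.198
v 1.053 3.109 -2.102
v 1.077 2.941 -0.3
v 0.217 4.729 -1.939
v 0.241 4.56 -0.138
v -3.924 2.102 -2.15
v -3.61 1.763 -2.367
v -3.283 1.399 -1.327
v -3.596 1.738 -1.11
v -3.437 2.107 -2.302
v -3.109 1.743 -1.261
v -3.549 2.448 -2.147
v -3.221 2.083 -1.107
v -3.88 2.586 -1.995
v -3.553 2.222 -0.954
v -4.237 2.441 -1.933
v -3.91 2.077 -0.893
v -4.411 2.097 -1.999
v -4.083 1.733 -0.958
v -4.299 1.757 -2.153
v -3.971 1.392 -1.113
v -3.967 1.618 -2.306
v -3.64 1.254 -1.265
f 2 1 4
f 2 4 3
f 4 1 5
f 4 5 3
f 5 1 6
f 5 6 3
f 6 1 7
f 6 7 3
f 7 1 8
f 7 8 3
f 8 1 9
f 8 9 3
f 9 1 10
f 9 10 3
f 10 1 11
f 10 11 3
f 11 1 12
f 11 12 3
f 12 1 13
f 12 13 3
f 13 1 2
f 13 2 3
f 15 17 14
f 18 15 14
f 14 17 16
f 16 18 14
f 15 21 17
f 19 15 18
f 19 21 15
f 17 21 16
f 20 18 16
f 16 21 20
f 20 19 18
f 21 19 20
f 22 33 27
f 22 27 23
f 22 23 29
f 22 29 32
f 22 32 33
f 23 27 31
f 27 33 26
f 33 32 24
f 32 29 28
f 29 23 30
f 25 31 26
f 25 26 24
f 25 24 28
f 25 28 30
f 25 30 31
f 26 31 27
f 24 26 33
f 28 24 32
f 30 28 29
f 31 30 23
f 35 37 34
f 38 35 34
f 34 37 36
f 36 38 34
f 35 41 37
f 39 35 38
f 39 41 35
f 37 41 36
f 40 38 36
f 36 41 40
f 40 39 38
f 41 39 40
f 43 42 46
f 43 46 44
f 44 46 47
f 44 47 45
f 46 42 48
f 46 48 47
f 47 48 49
f 47 49 45
f 48 42 50
f 48 50 49
f 49 50 51
f 49 51 45
f 50 42 52
f 50 52 51
f 51 52 53
f 51 53 45
f 52 42 54
f 52 54 53
f 53 54 55
f 53 55 45
f 54 42 56
f 54 56 55
f 55 56 57
f 55 57 45
f 56 42 58
f 56 58 57
f 57 58 59
f 57 59 45
f 58 42 43
f 58 43 59
f 59 43 44
f 59 44 45



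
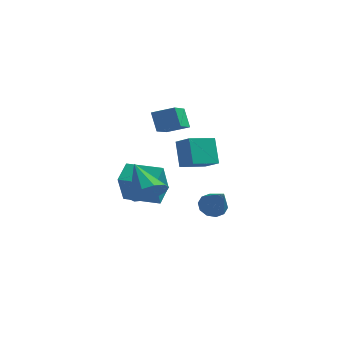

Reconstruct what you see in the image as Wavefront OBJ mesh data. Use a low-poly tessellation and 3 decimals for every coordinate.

v 0.104 -2.473 -0.799
v 0.681 -2.636 -1.215
v 0.856 -3.527 0.659
v 0.775 -2.257 -0.989
v 0.613 -1.96 -0.691
v 0.256 -1.859 -0.434
v -0.159 -1.993 -0.316
v -0.473 -2.309 -0.383
v -0.567 -2.689 -0.609
v -0.404 -2.985 -0.907
v -0.048 -3.086 -1.164
v 0.367 -2.953 -1.282
v -4.717 -0.801 -1.933
v -4.795 -1.492 -0.24
v -4.618 0.397 -1.439
v -4.695 -0.294 0.254
v -2.825 -0.966 -1.914
v -2.902 -1.657 -0.221
v -2.725 0.232 -1.42
v -2.803 -0.459 0.273
v -2.42 -4.528 0.805
v -1.602 -4.078 1.068
v -3.46 -3.312 1.955
v -1.818 -3.801 0.582
v -2.263 -3.802 0.18
v -2.768 -4.081 0.018
v -3.141 -4.53 0.156
v -3.238 -4.978 0.542
v -3.023 -5.254 1.028
v -2.578 -5.253 1.429
v -2.072 -4.975 1.592
v -1.7 -4.526 1.454
v -2.036 -0.327 0.381
v -2.433 0.504 1.64
v -1.019 0.759 -0.015
v -1.416 1.59 1.244
v -1.244 -0.85 0.976
v -1.641 -0.019 2.235
v -0.227 0.236 0.58
v -0.624 1.067 1.839
v -3.688 2.535 2.449
v -3.753 0.866 3.312
v -2.547 2.698 2.851
v -2.613 1.029 3.713
v -3.267 2.011 1.467
v -3.333 0.342 2.329
v -2.127 2.174 1.868
v -2.192 0.505 2.731
f 2 1 4
f 2 4 3
f 4 1 5
f 4 5 3
f 5 1 6
f 5 6 3
f 6 1 7
f 6 7 3
f 7 1 8
f 7 8 3
f 8 1 9
f 8 9 3
f 9 1 10
f 9 10 3
f 10 1 11
f 10 11 3
f 11 1 12
f 11 12 3
f 12 1 2
f 12 2 3
f 14 16 13
f 17 14 13
f 13 16 15
f 15 17 13
f 14 20 16
f 18 14 17
f 18 20 14
f 16 20 15
f 19 17 15
f 15 20 19
f 19 18 17
f 20 18 19
f 22 21 24
f 22 24 23
f 24 21 25
f 24 25 23
f 25 21 26
f 25 26 23
f 26 21 27
f 26 27 23
f 27 21 28
f 27 28 23
f 28 21 29
f 28 29 23
f 29 21 30
f 29 30 23
f 30 21 31
f 30 31 23
f 31 21 32
f 31 32 23
f 32 21 22
f 32 22 23
f 34 36 33
f 37 34 33
f 33 36 35
f 35 37 33
f 34 40 36
f 38 34 37
f 38 40 34
f 36 40 35
f 39 37 35
f 35 40 39
f 39 38 37
f 40 38 39
f 42 44 41
f 45 42 41
f 41 44 43
f 43 45 41
f 42 48 44
f 46 42 45
f 46 48 42
f 44 48 43
f 47 45 43
f 43 48 47
f 47 46 45
f 48 46 47



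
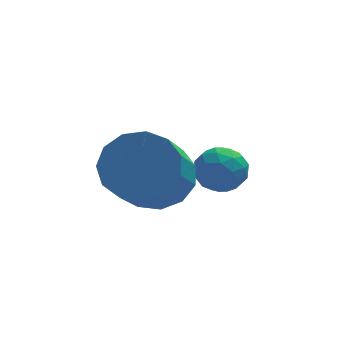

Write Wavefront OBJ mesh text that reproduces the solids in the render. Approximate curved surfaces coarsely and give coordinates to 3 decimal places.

v -3.198 -0.094 -2.024
v -2.632 -0.796 -2.541
v -3.217 -2.289 -1.154
v -3.782 -1.586 -0.636
v -2.276 -0.562 -2.139
v -2.861 -2.055 -0.752
v -2.213 -0.179 -1.7
v -2.798 -1.671 -0.313
v -2.462 0.231 -1.364
v -3.047 -1.261 0.023
v -2.945 0.538 -1.237
v -3.53 -0.954 0.15
v -3.508 0.645 -1.36
v -4.093 -0.848 0.027
v -3.973 0.516 -1.694
v -4.557 -0.976 -0.307
v -4.191 0.195 -2.132
v -4.776 -1.298 -0.745
v -4.094 -0.219 -2.536
v -4.679 -1.711 -1.149
v -3.712 -0.592 -2.777
v -4.297 -2.085 -1.39
v -3.167 -0.808 -2.779
v -3.752 -2.3 -1.392
v -1.768 1.672 -2.675
v -1.276 1.534 -3.247
v -1.464 0.586 -2.153
v -0.972 0.448 -2.725
v -0.825 1.005 -2.218
v -1.012 1.676 -2.541
v -1.728 0.444 -2.859
v -1.915 1.115 -3.182
v -1.251 0.775 -3.361
v -0.693 1.122 -2.965
v -2.047 0.998 -2.435
v -1.489 1.345 -2.039
v -1.548 1.698 -3.007
v -1.192 0.422 -2.393
v -1.105 0.749 -2.095
v -0.816 0.668 -2.431
v -1.393 1.781 -2.591
v -1.104 1.7 -2.928
v -0.839 1.39 -2.323
v -1.636 0.42 -2.472
v -1.347 0.339 -2.809
v -1.924 1.452 -2.969
v -1.635 1.371 -3.305
v -1.901 0.73 -3.077
v -1.244 1.171 -3.411
v -1.066 0.533 -3.104
v -1.51 0.531 -3.183
v -1.621 0.925 -3.372
v -0.916 1.375 -3.177
v -0.738 0.737 -2.871
v -0.651 1.064 -2.572
v -0.761 1.458 -2.762
v -0.902 0.929 -3.245
v -2.002 1.383 -2.529
v -1.824 0.745 -2.223
v -1.979 0.662 -2.638
v -2.089 1.056 -2.828
v -1.674 1.587 -2.296
v -1.496 0.949 -1.989
v -1.119 1.195 -2.028
v -1.23 1.589 -2.217
v -1.838 1.191 -2.155
f 2 1 5
f 2 5 3
f 3 5 6
f 3 6 4
f 5 1 7
f 5 7 6
f 6 7 8
f 6 8 4
f 7 1 9
f 7 9 8
f 8 9 10
f 8 10 4
f 9 1 11
f 9 11 10
f 10 11 12
f 10 12 4
f 11 1 13
f 11 13 12
f 12 13 14
f 12 14 4
f 13 1 15
f 13 15 14
f 14 15 16
f 14 16 4
f 15 1 17
f 15 17 16
f 16 17 18
f 16 18 4
f 17 1 19
f 17 19 18
f 18 19 20
f 18 20 4
f 19 1 21
f 19 21 20
f 20 21 22
f 20 22 4
f 21 1 23
f 21 23 22
f 22 23 24
f 22 24 4
f 23 1 2
f 23 2 24
f 24 2 3
f 24 3 4
f 25 62 41
f 62 36 65
f 41 65 30
f 62 65 41
f 25 41 37
f 41 30 42
f 37 42 26
f 41 42 37
f 25 37 46
f 37 26 47
f 46 47 32
f 37 47 46
f 25 46 58
f 46 32 61
f 58 61 35
f 46 61 58
f 25 58 62
f 58 35 66
f 62 66 36
f 58 66 62
f 26 42 53
f 42 30 56
f 53 56 34
f 42 56 53
f 30 65 43
f 65 36 64
f 43 64 29
f 65 64 43
f 36 66 63
f 66 35 59
f 63 59 27
f 66 59 63
f 35 61 60
f 61 32 48
f 60 48 31
f 61 48 60
f 32 47 52
f 47 26 49
f 52 49 33
f 47 49 52
f 28 54 40
f 54 34 55
f 40 55 29
f 54 55 40
f 28 40 38
f 40 29 39
f 38 39 27
f 40 39 38
f 28 38 45
f 38 27 44
f 45 44 31
f 38 44 45
f 28 45 50
f 45 31 51
f 50 51 33
f 45 51 50
f 28 50 54
f 50 33 57
f 54 57 34
f 50 57 54
f 29 55 43
f 55 34 56
f 43 56 30
f 55 56 43
f 27 39 63
f 39 29 64
f 63 64 36
f 39 64 63
f 31 44 60
f 44 27 59
f 60 59 35
f 44 59 60
f 33 51 52
f 51 31 48
f 52 48 32
f 51 48 52
f 34 57 53
f 57 33 49
f 53 49 26
f 57 49 53



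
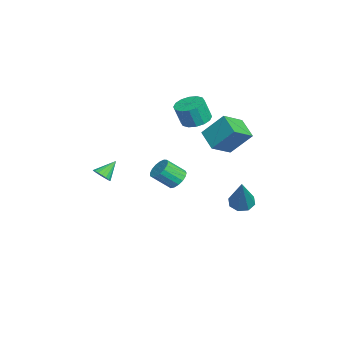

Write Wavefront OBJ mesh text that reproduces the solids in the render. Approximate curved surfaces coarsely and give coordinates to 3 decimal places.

v 2.58 -0.922 1.767
v 2.902 -0.592 2.102
v 2.962 -1.388 2.829
v 2.64 -1.718 2.493
v 2.647 -0.537 2.182
v 2.707 -1.334 2.909
v 2.377 -0.571 2.168
v 2.436 -1.368 2.894
v 2.153 -0.685 2.061
v 2.213 -1.482 2.788
v 2.027 -0.854 1.887
v 2.087 -1.65 2.613
v 2.028 -1.037 1.685
v 2.088 -1.834 2.412
v 2.155 -1.195 1.502
v 2.215 -1.991 2.229
v 2.38 -1.289 1.38
v 2.44 -2.086 2.107
v 2.651 -1.3 1.346
v 2.71 -2.097 2.073
v 2.905 -1.224 1.409
v 2.965 -2.02 2.135
v 3.085 -1.078 1.553
v 3.145 -1.875 2.28
v 3.149 -0.897 1.747
v 3.209 -1.694 2.473
v 3.083 -0.721 1.945
v 3.143 -1.518 2.671
v -3.533 0.276 2.335
v -2.926 -0.123 2.147
v -2.82 -0.474 3.237
v -3.427 -0.076 3.425
v -2.79 0.227 2.247
v -2.684 -0.124 3.337
v -2.853 0.59 2.37
v -2.747 0.238 3.46
v -3.098 0.868 2.484
v -2.992 0.517 3.573
v -3.46 0.988 2.558
v -3.354 0.637 3.647
v -3.841 0.917 2.572
v -3.735 0.566 3.662
v -4.14 0.674 2.523
v -4.034 0.323 3.613
v -4.276 0.324 2.423
v -4.17 -0.027 3.513
v -4.213 -0.038 2.3
v -4.107 -0.39 3.39
v -3.968 -0.317 2.187
v -3.862 -0.668 3.276
v -3.606 -0.437 2.113
v -3.5 -0.788 3.202
v -3.225 -0.366 2.098
v -3.119 -0.717 3.188
v -2.726 -4.127 -0.81
v -2.47 -3.73 -1.028
v -3.174 -3.453 -0.11
v -2.667 -3.736 -1.148
v -2.876 -3.82 -1.202
v -3.056 -3.964 -1.178
v -3.17 -4.141 -1.081
v -3.196 -4.314 -0.93
v -3.129 -4.451 -0.756
v -2.982 -4.524 -0.592
v -2.784 -4.517 -0.472
v -2.575 -4.434 -0.418
v -2.396 -4.289 -0.443
v -2.282 -4.113 -0.539
v -2.256 -3.939 -0.69
v -2.323 -3.802 -0.864
v 0.009 0.268 3.285
v 0.207 1.226 4.396
v -0.675 1.145 2.652
v -0.477 2.103 3.762
v 0.977 0.657 2.778
v 1.175 1.615 3.888
v 0.293 1.534 2.144
v 0.491 2.492 3.255
v -2.075 2.29 -2.361
v -1.579 2.07 -2.7
v -0.885 2.17 -0.539
v -1.581 2.559 -2.666
v -1.872 2.89 -2.454
v -2.283 2.87 -2.187
v -2.572 2.511 -2.022
v -2.57 2.022 -2.056
v -2.278 1.691 -2.268
v -1.868 1.71 -2.535
f 2 1 5
f 2 5 3
f 3 5 6
f 3 6 4
f 5 1 7
f 5 7 6
f 6 7 8
f 6 8 4
f 7 1 9
f 7 9 8
f 8 9 10
f 8 10 4
f 9 1 11
f 9 11 10
f 10 11 12
f 10 12 4
f 11 1 13
f 11 13 12
f 12 13 14
f 12 14 4
f 13 1 15
f 13 15 14
f 14 15 16
f 14 16 4
f 15 1 17
f 15 17 16
f 16 17 18
f 16 18 4
f 17 1 19
f 17 19 18
f 18 19 20
f 18 20 4
f 19 1 21
f 19 21 20
f 20 21 22
f 20 22 4
f 21 1 23
f 21 23 22
f 22 23 24
f 22 24 4
f 23 1 25
f 23 25 24
f 24 25 26
f 24 26 4
f 25 1 27
f 25 27 26
f 26 27 28
f 26 28 4
f 27 1 2
f 27 2 28
f 28 2 3
f 28 3 4
f 30 29 33
f 30 33 31
f 31 33 34
f 31 34 32
f 33 29 35
f 33 35 34
f 34 35 36
f 34 36 32
f 35 29 37
f 35 37 36
f 36 37 38
f 36 38 32
f 37 29 39
f 37 39 38
f 38 39 40
f 38 40 32
f 39 29 41
f 39 41 40
f 40 41 42
f 40 42 32
f 41 29 43
f 41 43 42
f 42 43 44
f 42 44 32
f 43 29 45
f 43 45 44
f 44 45 46
f 44 46 32
f 45 29 47
f 45 47 46
f 46 47 48
f 46 48 32
f 47 29 49
f 47 49 48
f 48 49 50
f 48 50 32
f 49 29 51
f 49 51 50
f 50 51 52
f 50 52 32
f 51 29 53
f 51 53 52
f 52 53 54
f 52 54 32
f 53 29 30
f 53 30 54
f 54 30 31
f 54 31 32
f 56 55 58
f 56 58 57
f 58 55 59
f 58 59 57
f 59 55 60
f 59 60 57
f 60 55 61
f 60 61 57
f 61 55 62
f 61 62 57
f 62 55 63
f 62 63 57
f 63 55 64
f 63 64 57
f 64 55 65
f 64 65 57
f 65 55 66
f 65 66 57
f 66 55 67
f 66 67 57
f 67 55 68
f 67 68 57
f 68 55 69
f 68 69 57
f 69 55 70
f 69 70 57
f 70 55 56
f 70 56 57
f 72 74 71
f 75 72 71
f 71 74 73
f 73 75 71
f 72 78 74
f 76 72 75
f 76 78 72
f 74 78 73
f 77 75 73
f 73 78 77
f 77 76 75
f 78 76 77
f 80 79 82
f 80 82 81
f 82 79 83
f 82 83 81
f 83 79 84
f 83 84 81
f 84 79 85
f 84 85 81
f 85 79 86
f 85 86 81
f 86 79 87
f 86 87 81
f 87 79 88
f 87 88 81
f 88 79 80
f 88 80 81



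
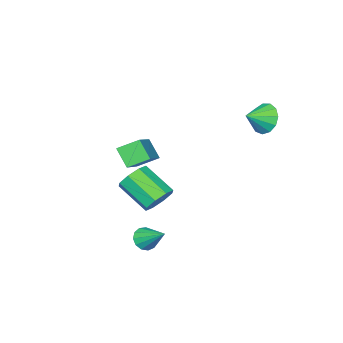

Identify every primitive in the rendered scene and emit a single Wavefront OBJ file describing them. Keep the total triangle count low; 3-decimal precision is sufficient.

v 0.033 -0.427 2.119
v 1.709 0.547 3.159
v 0.15 0.389 1.166
v 1.826 1.363 2.206
v 0.834 -1.203 1.554
v 2.51 -0.229 2.594
v 0.951 -0.387 0.601
v 2.627 0.587 1.641
v 2.265 1.425 -3.222
v 2.969 1.452 -3.308
v 2.335 2.795 -2.218
v 2.811 1.674 -3.601
v 2.48 1.817 -3.773
v 2.08 1.836 -3.77
v 1.739 1.723 -3.593
v 1.565 1.516 -3.298
v 1.614 1.28 -2.979
v 1.869 1.09 -2.737
v 2.25 1.006 -2.649
v 2.636 1.055 -2.742
v 2.904 1.221 -2.988
v -1.149 -0.865 -3.024
v -0.525 -1.229 -3.655
v -0.367 -2.98 -2.488
v -0.991 -2.615 -1.856
v -0.194 -0.845 -3.123
v -0.037 -2.596 -1.956
v -0.423 -0.472 -2.533
v -0.265 -2.223 -1.366
v -1.077 -0.329 -2.23
v -0.919 -2.08 -1.063
v -1.773 -0.5 -2.392
v -1.615 -2.251 -1.225
v -2.103 -0.884 -2.924
v -1.946 -2.635 -1.757
v -1.875 -1.257 -3.514
v -1.717 -3.008 -2.347
v -1.221 -1.4 -3.817
v -1.063 -3.151 -2.65
v -3.827 3.679 3.571
v -3.361 3.955 2.766
v -2.733 3.401 4.109
v -3.403 4.4 3.081
v -3.579 4.616 3.551
v -3.834 4.535 4.027
v -4.086 4.182 4.359
v -4.257 3.669 4.441
v -4.291 3.159 4.247
v -4.177 2.815 3.838
v -3.953 2.744 3.345
v -3.688 2.971 2.923
v -3.468 3.422 2.708
f 2 4 1
f 5 2 1
f 1 4 3
f 3 5 1
f 2 8 4
f 6 2 5
f 6 8 2
f 4 8 3
f 7 5 3
f 3 8 7
f 7 6 5
f 8 6 7
f 10 9 12
f 10 12 11
f 12 9 13
f 12 13 11
f 13 9 14
f 13 14 11
f 14 9 15
f 14 15 11
f 15 9 16
f 15 16 11
f 16 9 17
f 16 17 11
f 17 9 18
f 17 18 11
f 18 9 19
f 18 19 11
f 19 9 20
f 19 20 11
f 20 9 21
f 20 21 11
f 21 9 10
f 21 10 11
f 23 22 26
f 23 26 24
f 24 26 27
f 24 27 25
f 26 22 28
f 26 28 27
f 27 28 29
f 27 29 25
f 28 22 30
f 28 30 29
f 29 30 31
f 29 31 25
f 30 22 32
f 30 32 31
f 31 32 33
f 31 33 25
f 32 22 34
f 32 34 33
f 33 34 35
f 33 35 25
f 34 22 36
f 34 36 35
f 35 36 37
f 35 37 25
f 36 22 38
f 36 38 37
f 37 38 39
f 37 39 25
f 38 22 23
f 38 23 39
f 39 23 24
f 39 24 25
f 41 40 43
f 41 43 42
f 43 40 44
f 43 44 42
f 44 40 45
f 44 45 42
f 45 40 46
f 45 46 42
f 46 40 47
f 46 47 42
f 47 40 48
f 47 48 42
f 48 40 49
f 48 49 42
f 49 40 50
f 49 50 42
f 50 40 51
f 50 51 42
f 51 40 52
f 51 52 42
f 52 40 41
f 52 41 42



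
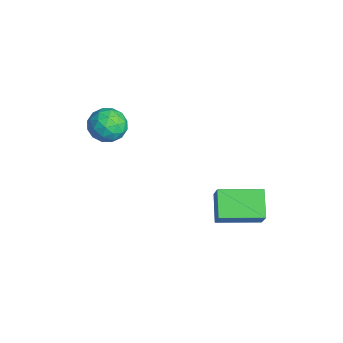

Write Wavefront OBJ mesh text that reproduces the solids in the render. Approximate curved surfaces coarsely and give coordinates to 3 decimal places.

v -2.076 -3.863 0.293
v -1.613 -3.45 -0.123
v -1.147 -4.21 0.983
v -0.684 -3.797 0.567
v -1.187 -3.465 1.008
v -1.761 -3.25 0.581
v -0.999 -4.41 0.279
v -1.573 -4.195 -0.148
v -0.947 -3.788 -0.131
v -1.064 -3.204 0.319
v -1.696 -4.456 0.541
v -1.813 -3.872 0.991
v -1.926 -3.626 0.024
v -0.834 -4.034 0.836
v -1.13 -3.839 1.094
v -0.858 -3.596 0.85
v -2.013 -3.508 0.438
v -1.741 -3.266 0.194
v -1.491 -3.275 0.858
v -1.019 -4.394 0.666
v -0.747 -4.152 0.422
v -1.902 -4.064 0.01
v -1.63 -3.821 -0.234
v -1.269 -4.385 0.002
v -1.262 -3.582 -0.225
v -0.717 -3.786 0.181
v -0.902 -4.146 0.011
v -1.239 -4.02 -0.239
v -1.331 -3.239 0.04
v -0.785 -3.443 0.446
v -1.081 -3.248 0.704
v -1.418 -3.121 0.454
v -0.94 -3.437 0.035
v -1.975 -4.217 0.414
v -1.429 -4.421 0.82
v -1.342 -4.539 0.406
v -1.679 -4.412 0.156
v -2.043 -3.874 0.679
v -1.498 -4.078 1.085
v -1.521 -3.64 1.099
v -1.858 -3.514 0.849
v -1.82 -4.223 0.825
v 2.712 -1.23 -1.845
v 1.801 -1 -1.218
v 3.018 0.305 -1.965
v 2.107 0.535 -1.338
v 3.253 -1.275 -1.042
v 2.342 -1.045 -0.415
v 3.559 0.26 -1.162
v 2.648 0.49 -0.535
f 1 38 17
f 38 12 41
f 17 41 6
f 38 41 17
f 1 17 13
f 17 6 18
f 13 18 2
f 17 18 13
f 1 13 22
f 13 2 23
f 22 23 8
f 13 23 22
f 1 22 34
f 22 8 37
f 34 37 11
f 22 37 34
f 1 34 38
f 34 11 42
f 38 42 12
f 34 42 38
f 2 18 29
f 18 6 32
f 29 32 10
f 18 32 29
f 6 41 19
f 41 12 40
f 19 40 5
f 41 40 19
f 12 42 39
f 42 11 35
f 39 35 3
f 42 35 39
f 11 37 36
f 37 8 24
f 36 24 7
f 37 24 36
f 8 23 28
f 23 2 25
f 28 25 9
f 23 25 28
f 4 30 16
f 30 10 31
f 16 31 5
f 30 31 16
f 4 16 14
f 16 5 15
f 14 15 3
f 16 15 14
f 4 14 21
f 14 3 20
f 21 20 7
f 14 20 21
f 4 21 26
f 21 7 27
f 26 27 9
f 21 27 26
f 4 26 30
f 26 9 33
f 30 33 10
f 26 33 30
f 5 31 19
f 31 10 32
f 19 32 6
f 31 32 19
f 3 15 39
f 15 5 40
f 39 40 12
f 15 40 39
f 7 20 36
f 20 3 35
f 36 35 11
f 20 35 36
f 9 27 28
f 27 7 24
f 28 24 8
f 27 24 28
f 10 33 29
f 33 9 25
f 29 25 2
f 33 25 29
f 44 46 43
f 47 44 43
f 43 46 45
f 45 47 43
f 44 50 46
f 48 44 47
f 48 50 44
f 46 50 45
f 49 47 45
f 45 50 49
f 49 48 47
f 50 48 49



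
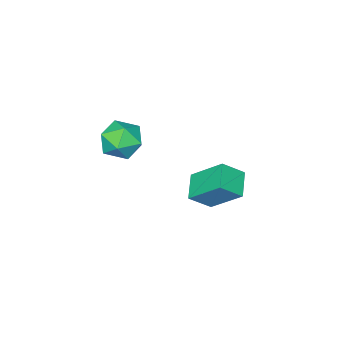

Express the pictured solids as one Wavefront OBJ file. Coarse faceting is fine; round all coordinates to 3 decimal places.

v 0.012 1.184 3.202
v 0.813 1.399 3.066
v 0.407 0.341 4.194
v 1.208 0.556 4.058
v 0.674 1.114 4.389
v 0.43 1.636 3.776
v 0.79 0.104 3.484
v 0.546 0.626 2.871
v 1.295 0.732 3.24
v 1.223 1.356 3.799
v -0.003 0.384 3.461
v -0.075 1.008 4.02
v -3.377 1.183 -0.789
v -3.733 2.342 0.301
v -2.619 1.83 -1.23
v -2.975 2.989 -0.14
v -2.665 0.791 -0.14
v -3.021 1.95 0.95
v -1.907 1.438 -0.581
v -2.263 2.597 0.509
f 1 12 6
f 1 6 2
f 1 2 8
f 1 8 11
f 1 11 12
f 2 6 10
f 6 12 5
f 12 11 3
f 11 8 7
f 8 2 9
f 4 10 5
f 4 5 3
f 4 3 7
f 4 7 9
f 4 9 10
f 5 10 6
f 3 5 12
f 7 3 11
f 9 7 8
f 10 9 2
f 14 16 13
f 17 14 13
f 13 16 15
f 15 17 13
f 14 20 16
f 18 14 17
f 18 20 14
f 16 20 15
f 19 17 15
f 15 20 19
f 19 18 17
f 20 18 19



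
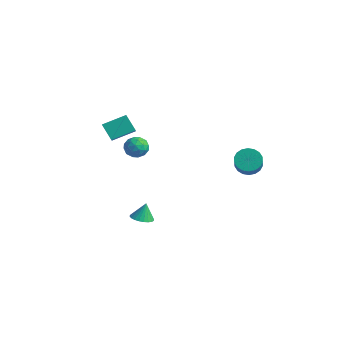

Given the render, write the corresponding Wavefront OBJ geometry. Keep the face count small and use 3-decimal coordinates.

v 3.13 2.988 1.269
v 3.759 2.947 0.699
v 4.799 1.93 1.921
v 4.17 1.972 2.491
v 3.841 3.262 0.891
v 4.881 2.245 2.114
v 3.781 3.523 1.159
v 4.822 2.506 2.381
v 3.593 3.678 1.448
v 4.634 2.661 2.67
v 3.313 3.696 1.702
v 4.354 2.68 2.924
v 2.997 3.575 1.87
v 4.037 2.558 3.092
v 2.707 3.337 1.918
v 3.747 2.32 3.141
v 2.501 3.03 1.839
v 3.541 2.013 3.061
v 2.419 2.715 1.646
v 3.459 1.698 2.869
v 2.478 2.454 1.379
v 3.519 1.437 2.601
v 2.666 2.299 1.09
v 3.707 1.282 2.312
v 2.946 2.28 0.836
v 3.987 1.264 2.058
v 3.263 2.402 0.668
v 4.303 1.385 1.89
v 3.553 2.64 0.619
v 4.593 1.623 1.842
v -4.162 -2.231 3.409
v -3.524 -0.876 4.001
v -5.114 -1.431 2.606
v -4.476 -0.077 3.198
v -3.324 -2.203 2.442
v -2.686 -0.849 3.034
v -4.276 -1.404 1.639
v -3.638 -0.049 2.231
v -3.005 0.182 1.436
v -2.289 -0.165 1.197
v -3.571 -1.035 1.503
v -2.855 -1.382 1.264
v -2.916 -1.029 2.013
v -2.566 -0.277 1.972
v -3.294 -0.923 0.728
v -2.944 -0.171 0.687
v -2.468 -0.848 0.759
v -2.234 -0.913 1.554
v -3.626 -0.287 1.146
v -3.392 -0.352 1.941
v -2.597 0.115 1.311
v -3.263 -1.315 1.389
v -3.299 -1.108 1.83
v -2.878 -1.312 1.689
v -2.76 0.049 1.766
v -2.339 -0.154 1.626
v -2.708 -0.662 2.106
v -3.521 -1.046 1.074
v -3.1 -1.249 0.934
v -2.982 0.112 1.011
v -2.561 -0.092 0.87
v -3.152 -0.538 0.594
v -2.281 -0.49 0.913
v -2.614 -1.205 0.952
v -2.872 -0.936 0.637
v -2.666 -0.494 0.613
v -2.144 -0.528 1.38
v -2.477 -1.244 1.419
v -2.513 -1.036 1.86
v -2.307 -0.594 1.835
v -2.249 -0.93 1.123
v -3.383 0.044 1.281
v -3.716 -0.672 1.32
v -3.553 -0.606 0.865
v -3.347 -0.164 0.84
v -3.246 0.005 1.748
v -3.579 -0.71 1.787
v -3.194 -0.706 2.087
v -2.988 -0.264 2.063
v -3.611 -0.27 1.577
v 0.108 -2.749 -2.537
v 0.5 -2.149 -2.724
v 0.092 -2.391 -1.423
v 0.23 -2.053 -2.758
v -0.059 -2.063 -2.76
v -0.322 -2.177 -2.727
v -0.519 -2.379 -2.665
v -0.622 -2.636 -2.584
v -0.613 -2.911 -2.496
v -0.494 -3.161 -2.414
v -0.283 -3.348 -2.35
v -0.013 -3.444 -2.315
v 0.275 -3.435 -2.314
v 0.538 -3.32 -2.347
v 0.736 -3.119 -2.409
v 0.838 -2.862 -2.49
v 0.829 -2.587 -2.578
v 0.71 -2.337 -2.66
f 2 1 5
f 2 5 3
f 3 5 6
f 3 6 4
f 5 1 7
f 5 7 6
f 6 7 8
f 6 8 4
f 7 1 9
f 7 9 8
f 8 9 10
f 8 10 4
f 9 1 11
f 9 11 10
f 10 11 12
f 10 12 4
f 11 1 13
f 11 13 12
f 12 13 14
f 12 14 4
f 13 1 15
f 13 15 14
f 14 15 16
f 14 16 4
f 15 1 17
f 15 17 16
f 16 17 18
f 16 18 4
f 17 1 19
f 17 19 18
f 18 19 20
f 18 20 4
f 19 1 21
f 19 21 20
f 20 21 22
f 20 22 4
f 21 1 23
f 21 23 22
f 22 23 24
f 22 24 4
f 23 1 25
f 23 25 24
f 24 25 26
f 24 26 4
f 25 1 27
f 25 27 26
f 26 27 28
f 26 28 4
f 27 1 29
f 27 29 28
f 28 29 30
f 28 30 4
f 29 1 2
f 29 2 30
f 30 2 3
f 30 3 4
f 32 34 31
f 35 32 31
f 31 34 33
f 33 35 31
f 32 38 34
f 36 32 35
f 36 38 32
f 34 38 33
f 37 35 33
f 33 38 37
f 37 36 35
f 38 36 37
f 39 76 55
f 76 50 79
f 55 79 44
f 76 79 55
f 39 55 51
f 55 44 56
f 51 56 40
f 55 56 51
f 39 51 60
f 51 40 61
f 60 61 46
f 51 61 60
f 39 60 72
f 60 46 75
f 72 75 49
f 60 75 72
f 39 72 76
f 72 49 80
f 76 80 50
f 72 80 76
f 40 56 67
f 56 44 70
f 67 70 48
f 56 70 67
f 44 79 57
f 79 50 78
f 57 78 43
f 79 78 57
f 50 80 77
f 80 49 73
f 77 73 41
f 80 73 77
f 49 75 74
f 75 46 62
f 74 62 45
f 75 62 74
f 46 61 66
f 61 40 63
f 66 63 47
f 61 63 66
f 42 68 54
f 68 48 69
f 54 69 43
f 68 69 54
f 42 54 52
f 54 43 53
f 52 53 41
f 54 53 52
f 42 52 59
f 52 41 58
f 59 58 45
f 52 58 59
f 42 59 64
f 59 45 65
f 64 65 47
f 59 65 64
f 42 64 68
f 64 47 71
f 68 71 48
f 64 71 68
f 43 69 57
f 69 48 70
f 57 70 44
f 69 70 57
f 41 53 77
f 53 43 78
f 77 78 50
f 53 78 77
f 45 58 74
f 58 41 73
f 74 73 49
f 58 73 74
f 47 65 66
f 65 45 62
f 66 62 46
f 65 62 66
f 48 71 67
f 71 47 63
f 67 63 40
f 71 63 67
f 82 81 84
f 82 84 83
f 84 81 85
f 84 85 83
f 85 81 86
f 85 86 83
f 86 81 87
f 86 87 83
f 87 81 88
f 87 88 83
f 88 81 89
f 88 89 83
f 89 81 90
f 89 90 83
f 90 81 91
f 90 91 83
f 91 81 92
f 91 92 83
f 92 81 93
f 92 93 83
f 93 81 94
f 93 94 83
f 94 81 95
f 94 95 83
f 95 81 96
f 95 96 83
f 96 81 97
f 96 97 83
f 97 81 98
f 97 98 83
f 98 81 82
f 98 82 83



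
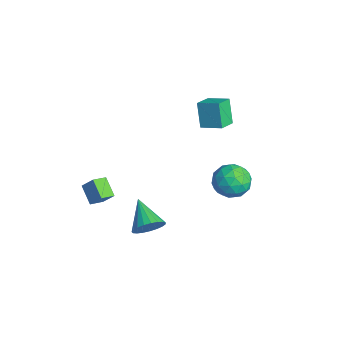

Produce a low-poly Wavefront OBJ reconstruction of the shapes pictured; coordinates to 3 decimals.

v 2.906 -2.189 -1.88
v 3.351 -2.607 -1.126
v 1.174 -2.231 -0.88
v 3.391 -2.215 -1.04
v 3.347 -1.818 -1.099
v 3.227 -1.486 -1.293
v 3.051 -1.275 -1.589
v 2.85 -1.222 -1.935
v 2.659 -1.336 -2.271
v 2.511 -1.598 -2.54
v 2.431 -1.962 -2.694
v 2.433 -2.365 -2.708
v 2.517 -2.738 -2.578
v 2.668 -3.015 -2.328
v 2.86 -3.15 -2
v 3.061 -3.119 -1.651
v 3.234 -2.926 -1.342
v -1.766 3.059 1.902
v -2.516 3.121 3.415
v -0.853 3.993 2.317
v -1.603 4.054 3.83
v -1.017 2.146 2.31
v -1.767 2.207 3.823
v -0.104 3.079 2.725
v -0.854 3.141 4.238
v -1.201 4.513 -2.244
v -0.255 4.769 -2.971
v -0.345 2.811 -1.729
v 0.601 3.067 -2.456
v 0.417 3.719 -1.441
v -0.112 4.771 -1.76
v -0.488 2.809 -2.94
v -1.017 3.861 -3.259
v 0.185 3.716 -3.401
v 0.745 4.278 -2.474
v -1.345 3.302 -2.226
v -0.785 3.864 -1.299
v -0.803 4.79 -2.653
v 0.203 2.79 -2.047
v 0.095 3.173 -1.451
v 0.651 3.323 -1.878
v -0.719 4.791 -1.941
v -0.163 4.942 -2.368
v 0.232 4.324 -1.469
v -0.437 2.638 -2.332
v 0.119 2.789 -2.759
v -1.251 4.257 -2.822
v -0.695 4.407 -3.249
v -0.832 3.256 -3.231
v 0.012 4.322 -3.333
v 0.515 3.321 -3.03
v -0.125 3.17 -3.315
v -0.436 3.788 -3.502
v 0.341 4.652 -2.788
v 0.844 3.652 -2.485
v 0.736 4.035 -1.889
v 0.425 4.653 -2.076
v 0.6 4.033 -3.041
v -1.444 3.928 -2.215
v -0.941 2.928 -1.912
v -1.025 2.927 -2.624
v -1.336 3.545 -2.811
v -1.115 4.259 -1.67
v -0.612 3.258 -1.367
v -0.164 3.792 -1.198
v -0.475 4.41 -1.385
v -1.2 3.547 -1.659
v -1.99 -3.309 -3.598
v -1.652 -4.17 -3.274
v -3.09 -3.451 -2.828
v -2.753 -4.312 -2.505
v -1.467 -2.788 -2.755
v -1.13 -3.649 -2.432
v -2.568 -2.93 -1.986
v -2.23 -3.791 -1.662
f 2 1 4
f 2 4 3
f 4 1 5
f 4 5 3
f 5 1 6
f 5 6 3
f 6 1 7
f 6 7 3
f 7 1 8
f 7 8 3
f 8 1 9
f 8 9 3
f 9 1 10
f 9 10 3
f 10 1 11
f 10 11 3
f 11 1 12
f 11 12 3
f 12 1 13
f 12 13 3
f 13 1 14
f 13 14 3
f 14 1 15
f 14 15 3
f 15 1 16
f 15 16 3
f 16 1 17
f 16 17 3
f 17 1 2
f 17 2 3
f 19 21 18
f 22 19 18
f 18 21 20
f 20 22 18
f 19 25 21
f 23 19 22
f 23 25 19
f 21 25 20
f 24 22 20
f 20 25 24
f 24 23 22
f 25 23 24
f 26 63 42
f 63 37 66
f 42 66 31
f 63 66 42
f 26 42 38
f 42 31 43
f 38 43 27
f 42 43 38
f 26 38 47
f 38 27 48
f 47 48 33
f 38 48 47
f 26 47 59
f 47 33 62
f 59 62 36
f 47 62 59
f 26 59 63
f 59 36 67
f 63 67 37
f 59 67 63
f 27 43 54
f 43 31 57
f 54 57 35
f 43 57 54
f 31 66 44
f 66 37 65
f 44 65 30
f 66 65 44
f 37 67 64
f 67 36 60
f 64 60 28
f 67 60 64
f 36 62 61
f 62 33 49
f 61 49 32
f 62 49 61
f 33 48 53
f 48 27 50
f 53 50 34
f 48 50 53
f 29 55 41
f 55 35 56
f 41 56 30
f 55 56 41
f 29 41 39
f 41 30 40
f 39 40 28
f 41 40 39
f 29 39 46
f 39 28 45
f 46 45 32
f 39 45 46
f 29 46 51
f 46 32 52
f 51 52 34
f 46 52 51
f 29 51 55
f 51 34 58
f 55 58 35
f 51 58 55
f 30 56 44
f 56 35 57
f 44 57 31
f 56 57 44
f 28 40 64
f 40 30 65
f 64 65 37
f 40 65 64
f 32 45 61
f 45 28 60
f 61 60 36
f 45 60 61
f 34 52 53
f 52 32 49
f 53 49 33
f 52 49 53
f 35 58 54
f 58 34 50
f 54 50 27
f 58 50 54
f 69 71 68
f 72 69 68
f 68 71 70
f 70 72 68
f 69 75 71
f 73 69 72
f 73 75 69
f 71 75 70
f 74 72 70
f 70 75 74
f 74 73 72
f 75 73 74



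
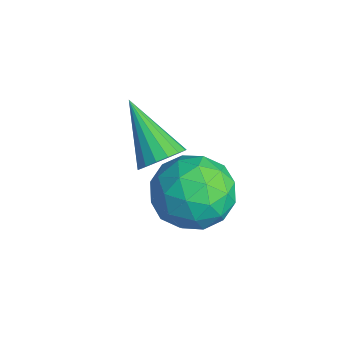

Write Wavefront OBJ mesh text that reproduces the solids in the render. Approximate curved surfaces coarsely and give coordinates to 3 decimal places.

v 3.964 4.618 2.725
v 4.661 3.586 2.849
v 2.519 3.534 1.811
v 3.216 2.502 1.935
v 2.713 3.042 2.945
v 3.606 3.712 3.51
v 3.574 3.408 1.15
v 4.467 4.078 1.715
v 4.42 2.838 1.875
v 3.887 2.612 2.985
v 3.293 4.508 1.675
v 2.76 4.282 2.785
v 4.439 4.198 2.867
v 2.741 2.922 1.793
v 2.445 3.24 2.387
v 2.855 2.633 2.459
v 3.819 4.271 3.256
v 4.229 3.665 3.329
v 3.084 3.345 3.385
v 2.951 3.455 1.331
v 3.361 2.849 1.404
v 4.325 4.487 2.201
v 4.735 3.88 2.273
v 4.096 3.775 1.275
v 4.707 3.151 2.368
v 3.858 2.514 1.83
v 4.068 3.046 1.369
v 4.593 3.44 1.701
v 4.394 3.018 3.02
v 3.545 2.381 2.483
v 3.249 2.698 3.076
v 3.774 3.092 3.409
v 4.253 2.579 2.448
v 3.635 4.739 2.177
v 2.786 4.102 1.64
v 3.406 4.028 1.251
v 3.931 4.422 1.584
v 3.322 4.606 2.83
v 2.473 3.969 2.292
v 2.587 3.68 2.959
v 3.112 4.074 3.291
v 2.927 4.541 2.212
v 1.86 3.395 2.138
v 2.227 3.729 2.7
v 0.16 3.105 3.422
v 2.057 3.999 2.536
v 1.842 4.131 2.281
v 1.631 4.094 1.993
v 1.473 3.897 1.738
v 1.403 3.584 1.575
v 1.438 3.229 1.541
v 1.57 2.911 1.644
v 1.768 2.704 1.86
v 1.988 2.656 2.14
v 2.178 2.776 2.42
v 2.295 3.039 2.635
v 2.313 3.383 2.736
f 1 38 17
f 38 12 41
f 17 41 6
f 38 41 17
f 1 17 13
f 17 6 18
f 13 18 2
f 17 18 13
f 1 13 22
f 13 2 23
f 22 23 8
f 13 23 22
f 1 22 34
f 22 8 37
f 34 37 11
f 22 37 34
f 1 34 38
f 34 11 42
f 38 42 12
f 34 42 38
f 2 18 29
f 18 6 32
f 29 32 10
f 18 32 29
f 6 41 19
f 41 12 40
f 19 40 5
f 41 40 19
f 12 42 39
f 42 11 35
f 39 35 3
f 42 35 39
f 11 37 36
f 37 8 24
f 36 24 7
f 37 24 36
f 8 23 28
f 23 2 25
f 28 25 9
f 23 25 28
f 4 30 16
f 30 10 31
f 16 31 5
f 30 31 16
f 4 16 14
f 16 5 15
f 14 15 3
f 16 15 14
f 4 14 21
f 14 3 20
f 21 20 7
f 14 20 21
f 4 21 26
f 21 7 27
f 26 27 9
f 21 27 26
f 4 26 30
f 26 9 33
f 30 33 10
f 26 33 30
f 5 31 19
f 31 10 32
f 19 32 6
f 31 32 19
f 3 15 39
f 15 5 40
f 39 40 12
f 15 40 39
f 7 20 36
f 20 3 35
f 36 35 11
f 20 35 36
f 9 27 28
f 27 7 24
f 28 24 8
f 27 24 28
f 10 33 29
f 33 9 25
f 29 25 2
f 33 25 29
f 44 43 46
f 44 46 45
f 46 43 47
f 46 47 45
f 47 43 48
f 47 48 45
f 48 43 49
f 48 49 45
f 49 43 50
f 49 50 45
f 50 43 51
f 50 51 45
f 51 43 52
f 51 52 45
f 52 43 53
f 52 53 45
f 53 43 54
f 53 54 45
f 54 43 55
f 54 55 45
f 55 43 56
f 55 56 45
f 56 43 57
f 56 57 45
f 57 43 44
f 57 44 45

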